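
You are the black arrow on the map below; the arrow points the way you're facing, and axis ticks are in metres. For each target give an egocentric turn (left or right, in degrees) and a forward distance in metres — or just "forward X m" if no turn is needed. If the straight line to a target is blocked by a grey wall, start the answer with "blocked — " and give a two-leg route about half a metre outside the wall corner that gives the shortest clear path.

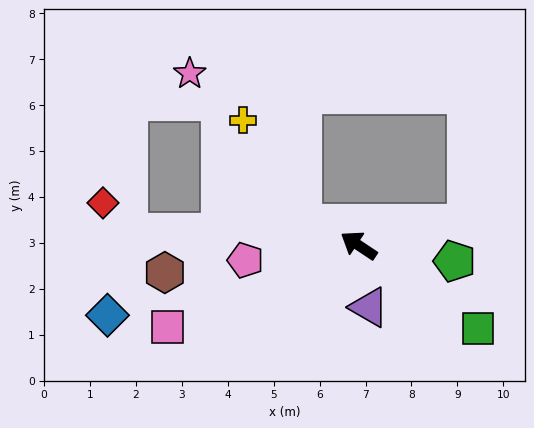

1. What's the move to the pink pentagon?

turn left 41°, forward 2.5 m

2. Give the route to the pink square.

turn left 57°, forward 4.5 m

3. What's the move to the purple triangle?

turn left 133°, forward 1.4 m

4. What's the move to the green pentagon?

turn right 156°, forward 2.1 m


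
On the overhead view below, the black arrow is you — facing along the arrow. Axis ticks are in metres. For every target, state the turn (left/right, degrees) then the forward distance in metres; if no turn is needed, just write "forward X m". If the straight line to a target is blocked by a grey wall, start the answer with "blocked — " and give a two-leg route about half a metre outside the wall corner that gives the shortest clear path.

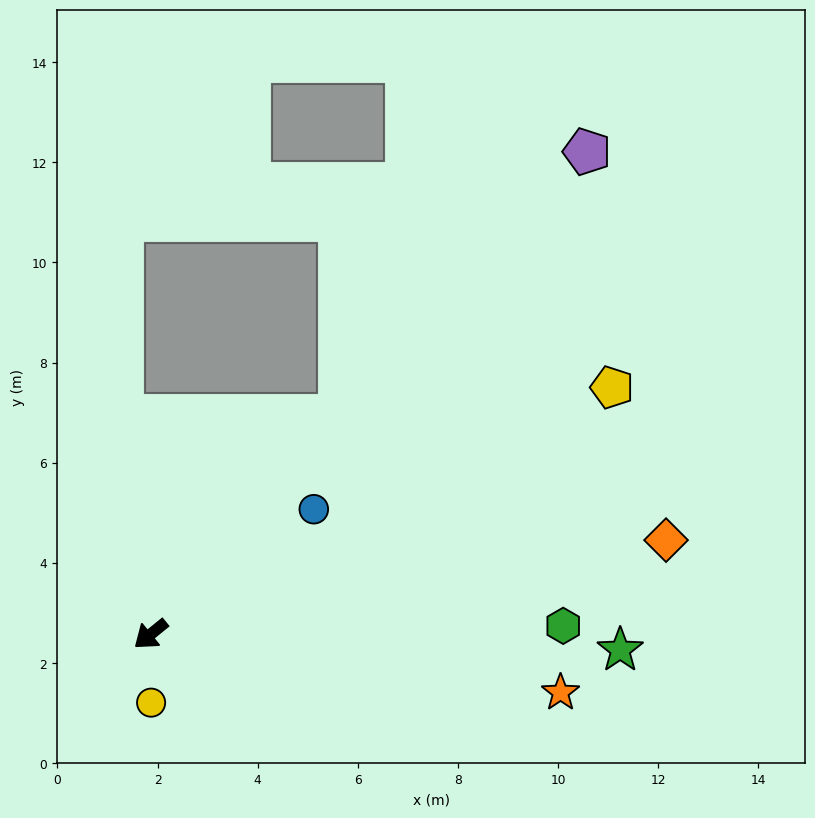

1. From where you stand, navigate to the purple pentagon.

turn right 171°, forward 13.0 m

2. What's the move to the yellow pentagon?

turn left 169°, forward 10.5 m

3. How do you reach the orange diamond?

turn left 151°, forward 10.5 m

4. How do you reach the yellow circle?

turn left 51°, forward 1.4 m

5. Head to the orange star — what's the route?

turn left 133°, forward 8.3 m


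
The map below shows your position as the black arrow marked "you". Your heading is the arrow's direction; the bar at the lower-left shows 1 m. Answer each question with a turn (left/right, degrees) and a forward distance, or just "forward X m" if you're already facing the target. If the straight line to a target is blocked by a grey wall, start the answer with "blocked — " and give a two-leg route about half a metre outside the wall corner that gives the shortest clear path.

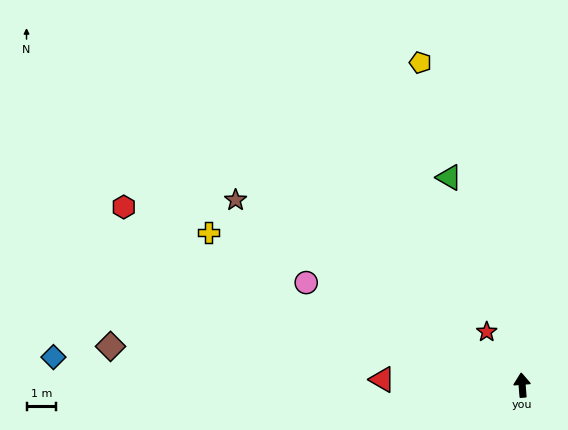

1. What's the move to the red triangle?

turn left 83°, forward 4.8 m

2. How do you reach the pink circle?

turn left 60°, forward 8.1 m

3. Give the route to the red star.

turn left 29°, forward 2.2 m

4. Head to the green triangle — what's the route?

turn left 15°, forward 7.5 m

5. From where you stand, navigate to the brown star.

turn left 53°, forward 11.6 m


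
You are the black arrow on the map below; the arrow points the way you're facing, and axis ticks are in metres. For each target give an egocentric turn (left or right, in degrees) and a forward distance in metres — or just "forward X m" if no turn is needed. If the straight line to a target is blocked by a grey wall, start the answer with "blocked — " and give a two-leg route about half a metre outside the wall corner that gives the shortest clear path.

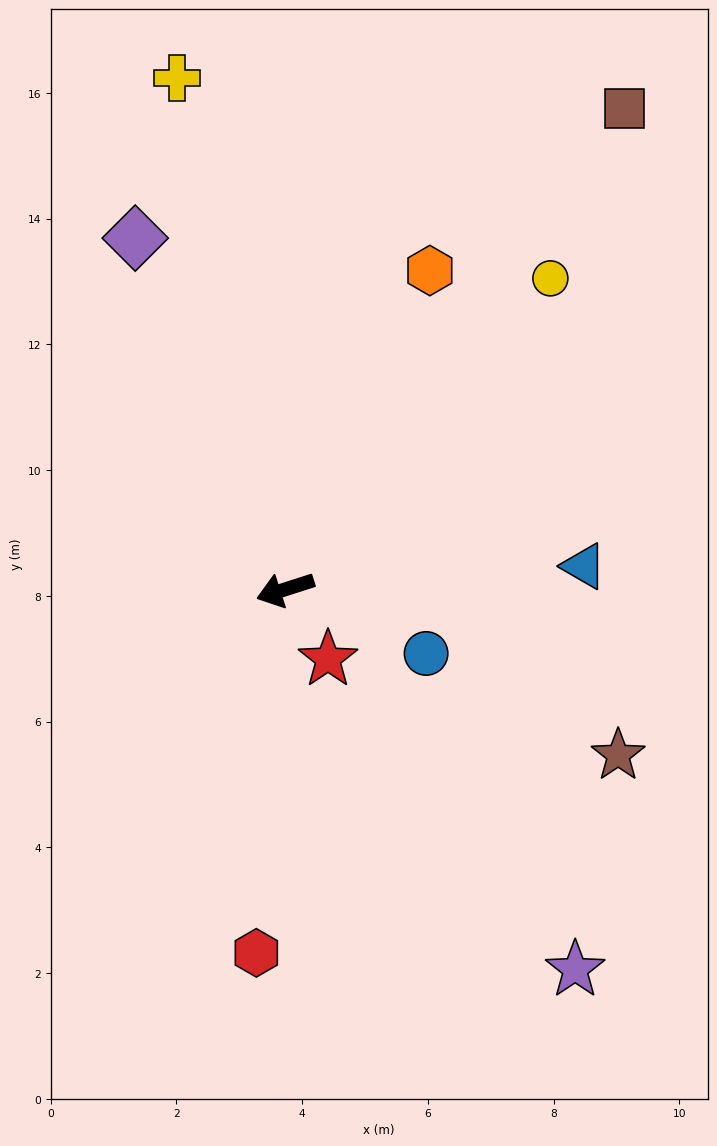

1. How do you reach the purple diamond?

turn right 85°, forward 6.1 m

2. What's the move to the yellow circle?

turn right 148°, forward 6.5 m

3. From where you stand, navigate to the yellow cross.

turn right 96°, forward 8.3 m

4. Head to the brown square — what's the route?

turn right 143°, forward 9.4 m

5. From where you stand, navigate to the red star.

turn left 104°, forward 1.3 m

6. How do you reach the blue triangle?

turn left 167°, forward 4.8 m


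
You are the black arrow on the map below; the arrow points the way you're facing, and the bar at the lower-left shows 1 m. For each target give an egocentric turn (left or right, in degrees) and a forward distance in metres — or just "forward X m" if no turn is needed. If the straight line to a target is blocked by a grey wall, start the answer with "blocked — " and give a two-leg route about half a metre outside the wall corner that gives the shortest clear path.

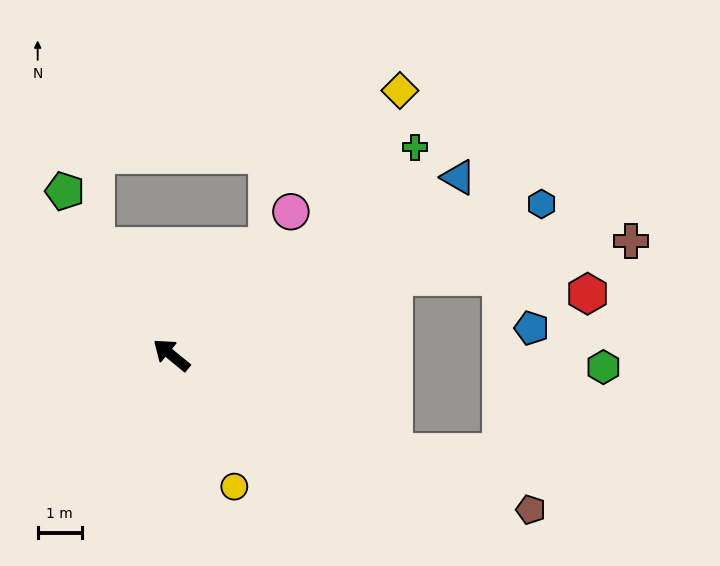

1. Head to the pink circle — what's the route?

turn right 90°, forward 4.2 m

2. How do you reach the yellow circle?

turn left 155°, forward 3.3 m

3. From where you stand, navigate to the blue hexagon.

turn right 118°, forward 9.0 m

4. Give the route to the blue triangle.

turn right 109°, forward 7.6 m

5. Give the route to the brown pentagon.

turn right 164°, forward 8.8 m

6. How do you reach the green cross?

turn right 100°, forward 7.2 m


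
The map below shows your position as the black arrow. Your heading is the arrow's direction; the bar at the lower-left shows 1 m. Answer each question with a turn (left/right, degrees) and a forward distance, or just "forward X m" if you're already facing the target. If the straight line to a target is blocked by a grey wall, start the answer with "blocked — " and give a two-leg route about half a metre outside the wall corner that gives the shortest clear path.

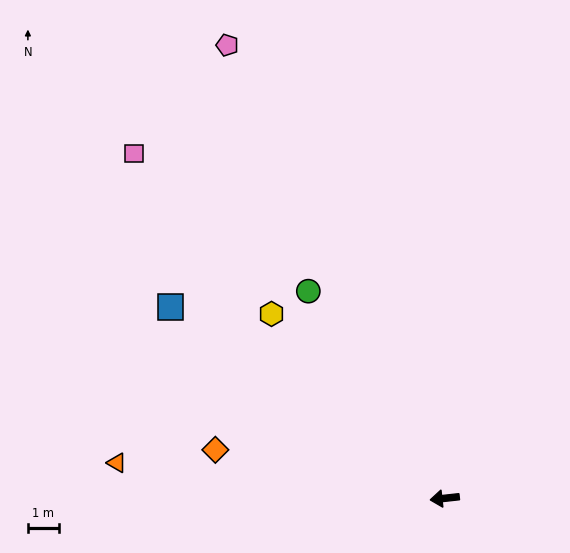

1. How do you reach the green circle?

turn right 63°, forward 8.0 m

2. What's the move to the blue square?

turn right 41°, forward 10.7 m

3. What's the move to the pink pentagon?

turn right 71°, forward 16.2 m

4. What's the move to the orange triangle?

turn right 12°, forward 10.6 m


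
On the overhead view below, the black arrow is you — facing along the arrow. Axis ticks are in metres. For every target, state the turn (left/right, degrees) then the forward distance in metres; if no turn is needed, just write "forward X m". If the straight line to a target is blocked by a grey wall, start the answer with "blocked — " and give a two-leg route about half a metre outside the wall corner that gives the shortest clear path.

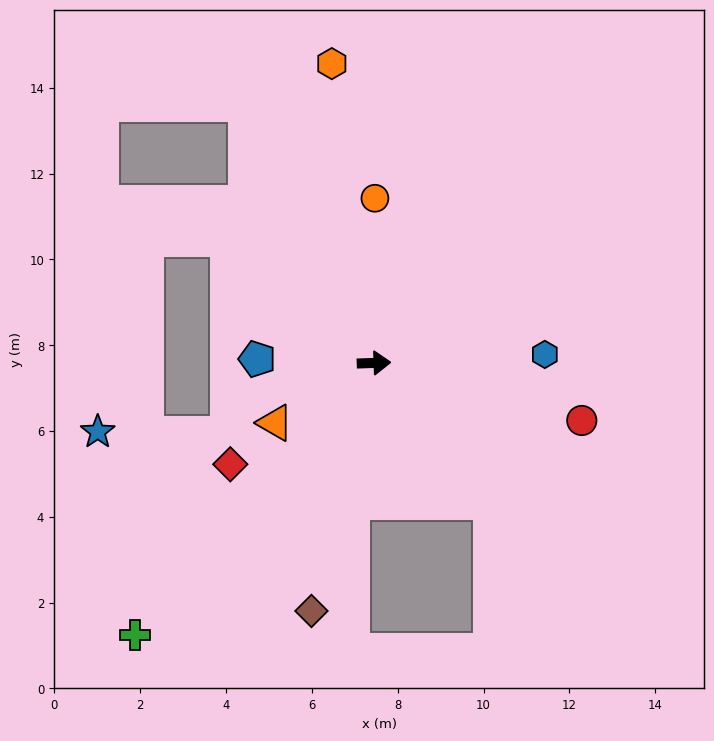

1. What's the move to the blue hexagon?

forward 4.0 m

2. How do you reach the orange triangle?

turn right 151°, forward 2.7 m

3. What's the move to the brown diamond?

turn right 106°, forward 6.0 m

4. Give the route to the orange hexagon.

turn left 96°, forward 7.0 m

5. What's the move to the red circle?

turn right 17°, forward 5.0 m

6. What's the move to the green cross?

turn right 133°, forward 8.4 m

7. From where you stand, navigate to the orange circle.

turn left 88°, forward 3.8 m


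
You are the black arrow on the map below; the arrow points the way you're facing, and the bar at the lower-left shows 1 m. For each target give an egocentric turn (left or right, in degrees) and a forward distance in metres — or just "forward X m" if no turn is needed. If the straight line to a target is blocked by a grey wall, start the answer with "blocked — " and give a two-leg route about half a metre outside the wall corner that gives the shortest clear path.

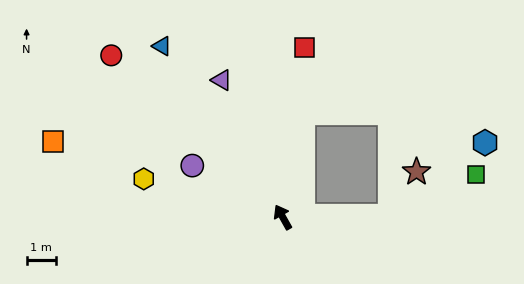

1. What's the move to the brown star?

blocked — turn right 119°, forward 3.7 m, then turn left 58°, forward 1.8 m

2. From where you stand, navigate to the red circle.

turn left 17°, forward 8.1 m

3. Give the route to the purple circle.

turn left 31°, forward 3.6 m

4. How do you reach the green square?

blocked — turn right 119°, forward 3.7 m, then turn left 25°, forward 3.3 m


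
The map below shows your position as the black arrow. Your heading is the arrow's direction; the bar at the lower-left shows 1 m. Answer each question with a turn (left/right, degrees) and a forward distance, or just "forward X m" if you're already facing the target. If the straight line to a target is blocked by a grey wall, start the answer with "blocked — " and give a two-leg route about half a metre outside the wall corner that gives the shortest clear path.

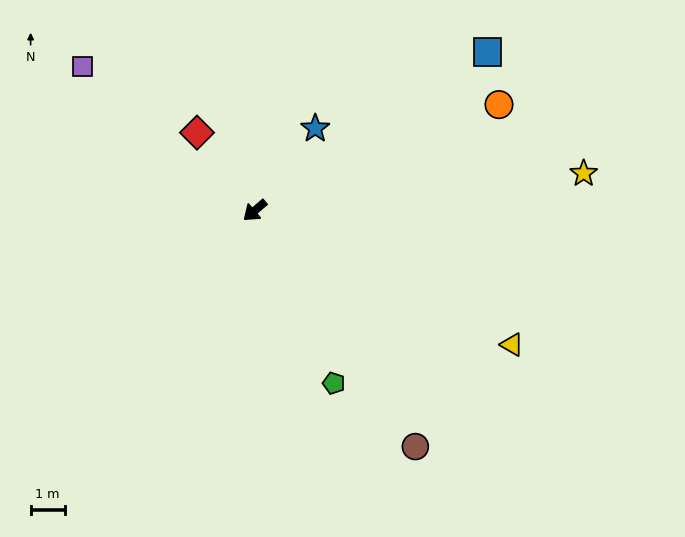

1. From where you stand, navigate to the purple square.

turn right 80°, forward 6.6 m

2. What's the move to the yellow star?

turn left 146°, forward 9.7 m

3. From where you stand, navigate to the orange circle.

turn left 163°, forward 7.8 m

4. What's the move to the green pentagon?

turn left 74°, forward 5.6 m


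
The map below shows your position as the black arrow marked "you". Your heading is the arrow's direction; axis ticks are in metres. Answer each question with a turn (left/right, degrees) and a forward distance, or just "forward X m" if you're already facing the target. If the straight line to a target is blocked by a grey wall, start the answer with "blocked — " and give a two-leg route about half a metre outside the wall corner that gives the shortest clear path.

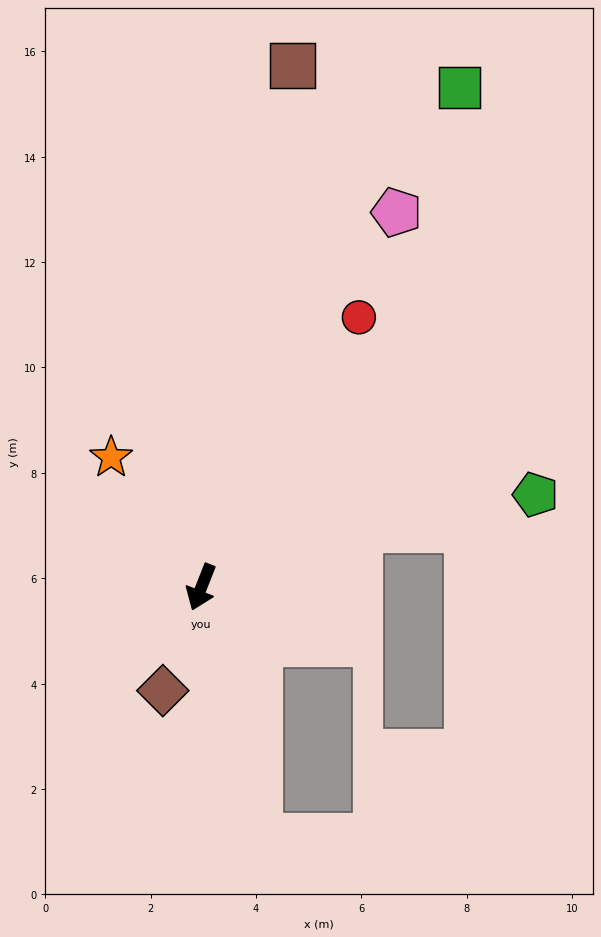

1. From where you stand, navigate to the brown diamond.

forward 2.1 m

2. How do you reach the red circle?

turn left 171°, forward 5.9 m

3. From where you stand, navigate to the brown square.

turn right 168°, forward 10.1 m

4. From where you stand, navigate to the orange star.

turn right 124°, forward 3.0 m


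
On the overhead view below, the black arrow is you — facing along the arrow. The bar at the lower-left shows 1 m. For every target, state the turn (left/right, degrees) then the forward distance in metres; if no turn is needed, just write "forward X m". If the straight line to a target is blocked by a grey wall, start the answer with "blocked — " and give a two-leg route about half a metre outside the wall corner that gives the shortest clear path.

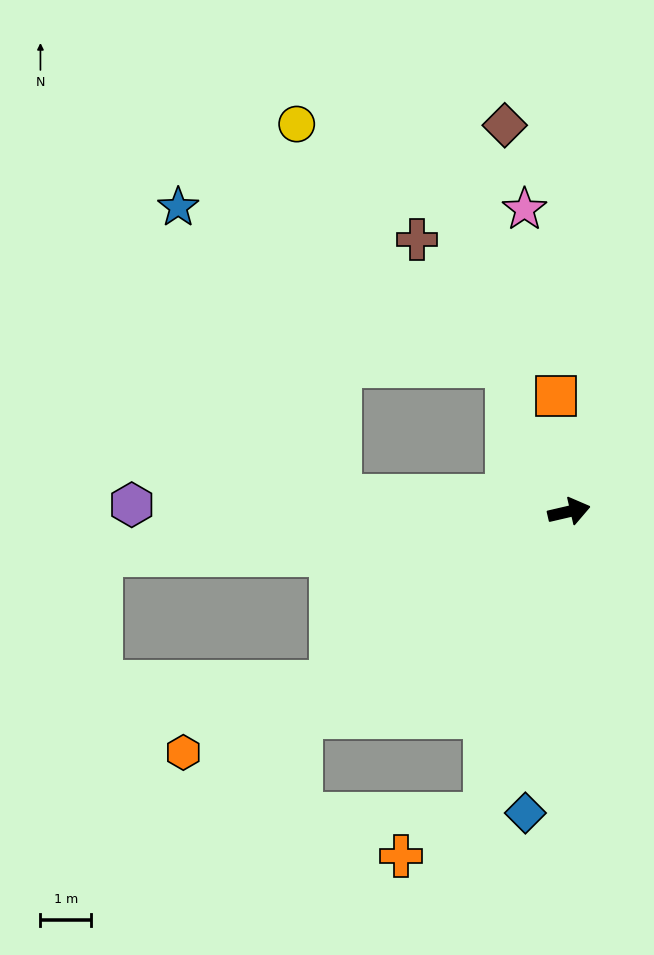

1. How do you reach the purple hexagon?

turn left 166°, forward 8.7 m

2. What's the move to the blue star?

blocked — turn left 163°, forward 4.5 m, then turn right 57°, forward 6.6 m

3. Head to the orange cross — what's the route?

blocked — turn right 119°, forward 6.2 m, then turn right 47°, forward 1.9 m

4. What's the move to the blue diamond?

turn right 111°, forward 6.0 m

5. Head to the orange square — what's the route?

turn left 83°, forward 2.3 m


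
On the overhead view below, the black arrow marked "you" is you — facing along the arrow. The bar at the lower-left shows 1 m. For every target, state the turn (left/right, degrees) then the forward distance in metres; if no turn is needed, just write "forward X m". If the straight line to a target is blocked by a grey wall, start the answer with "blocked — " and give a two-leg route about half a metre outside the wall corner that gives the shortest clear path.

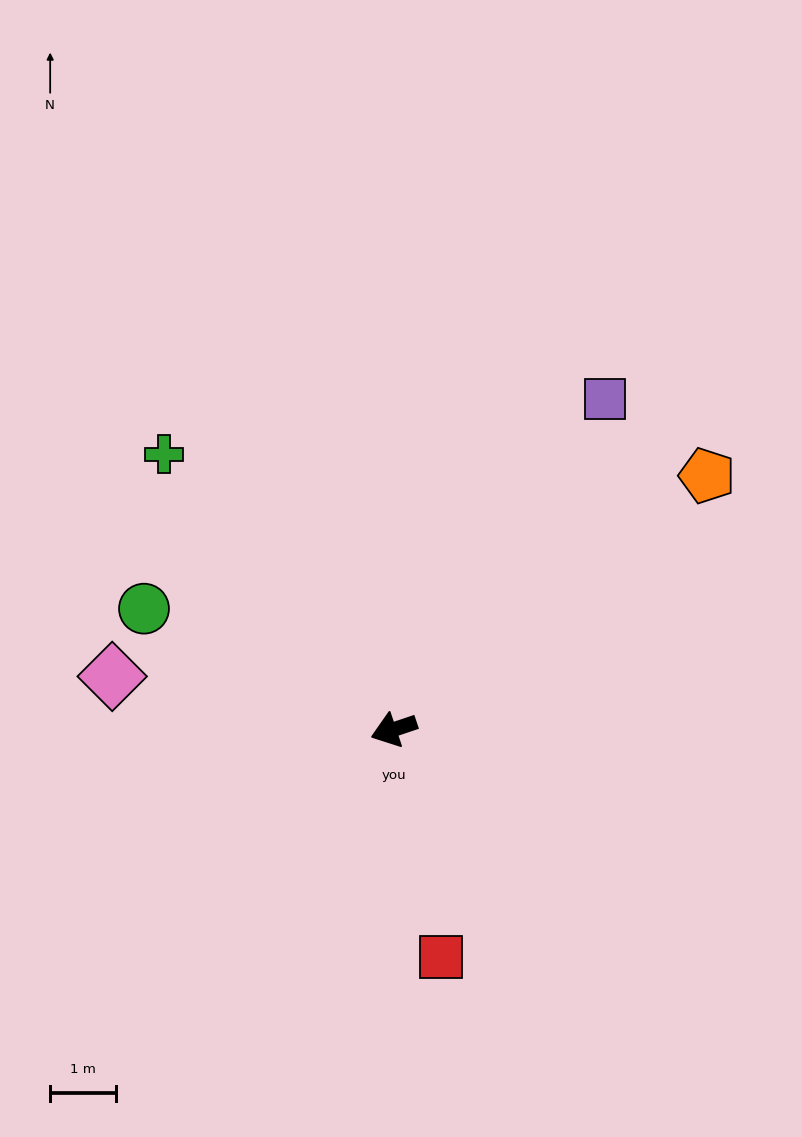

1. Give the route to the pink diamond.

turn right 29°, forward 4.4 m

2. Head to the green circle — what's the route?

turn right 44°, forward 4.2 m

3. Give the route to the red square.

turn left 83°, forward 3.5 m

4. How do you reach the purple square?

turn right 141°, forward 6.0 m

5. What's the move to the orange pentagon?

turn right 160°, forward 6.1 m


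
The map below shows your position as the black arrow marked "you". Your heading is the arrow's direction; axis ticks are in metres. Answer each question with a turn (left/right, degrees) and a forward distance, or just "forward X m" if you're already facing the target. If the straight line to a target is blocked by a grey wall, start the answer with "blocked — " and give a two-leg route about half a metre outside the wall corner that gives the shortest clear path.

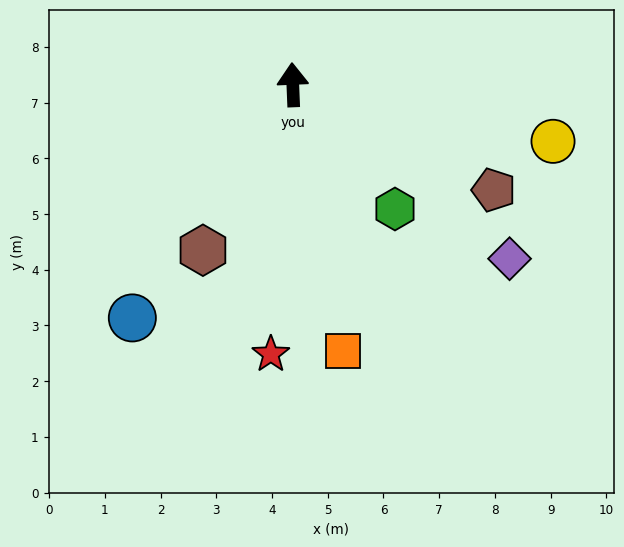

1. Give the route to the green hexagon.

turn right 143°, forward 2.9 m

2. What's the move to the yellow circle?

turn right 105°, forward 4.8 m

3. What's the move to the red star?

turn left 173°, forward 4.9 m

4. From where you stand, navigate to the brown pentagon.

turn right 120°, forward 4.1 m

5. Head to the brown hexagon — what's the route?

turn left 149°, forward 3.4 m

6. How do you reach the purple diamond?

turn right 131°, forward 5.0 m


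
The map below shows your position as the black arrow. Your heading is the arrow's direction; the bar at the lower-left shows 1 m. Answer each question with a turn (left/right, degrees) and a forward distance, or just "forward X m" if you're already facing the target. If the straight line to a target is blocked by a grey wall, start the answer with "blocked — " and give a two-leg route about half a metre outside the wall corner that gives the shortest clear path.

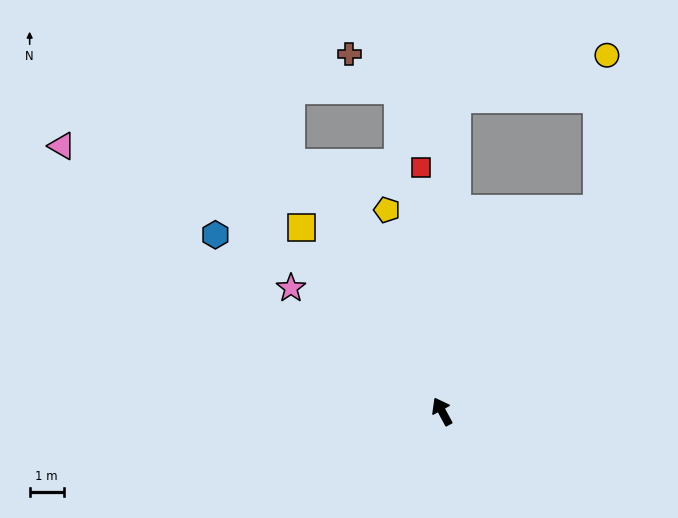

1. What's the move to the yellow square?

turn left 9°, forward 6.8 m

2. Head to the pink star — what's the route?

turn left 22°, forward 5.8 m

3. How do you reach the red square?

turn right 23°, forward 7.2 m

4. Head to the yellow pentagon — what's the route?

turn right 13°, forward 6.2 m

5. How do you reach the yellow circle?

blocked — turn right 66°, forward 7.5 m, then turn left 34°, forward 4.6 m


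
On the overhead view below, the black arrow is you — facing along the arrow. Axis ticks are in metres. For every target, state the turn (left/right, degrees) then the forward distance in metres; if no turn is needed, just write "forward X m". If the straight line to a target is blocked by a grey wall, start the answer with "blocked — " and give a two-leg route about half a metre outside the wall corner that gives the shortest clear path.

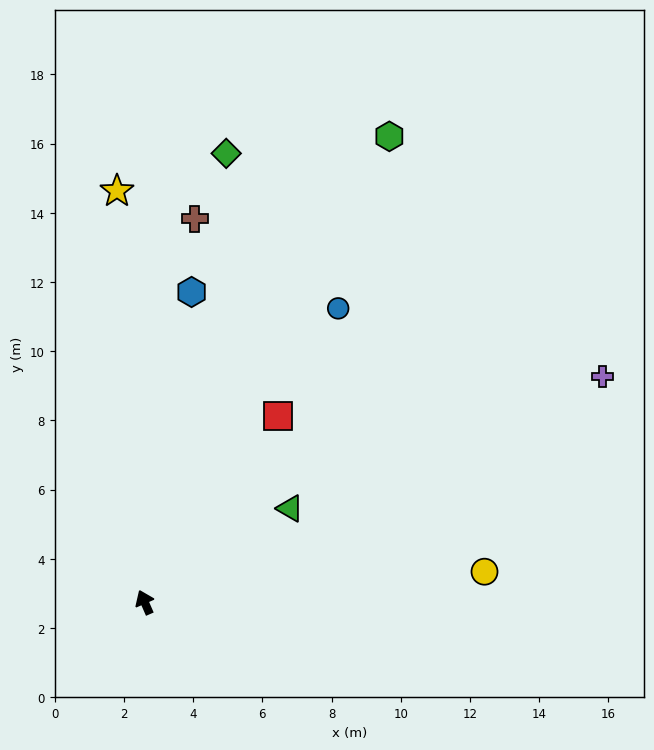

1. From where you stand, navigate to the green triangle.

turn right 81°, forward 5.0 m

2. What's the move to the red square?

turn right 59°, forward 6.6 m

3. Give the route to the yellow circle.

turn right 108°, forward 9.9 m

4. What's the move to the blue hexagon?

turn right 32°, forward 9.1 m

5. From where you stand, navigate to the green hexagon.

turn right 51°, forward 15.2 m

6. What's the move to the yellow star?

turn right 20°, forward 11.9 m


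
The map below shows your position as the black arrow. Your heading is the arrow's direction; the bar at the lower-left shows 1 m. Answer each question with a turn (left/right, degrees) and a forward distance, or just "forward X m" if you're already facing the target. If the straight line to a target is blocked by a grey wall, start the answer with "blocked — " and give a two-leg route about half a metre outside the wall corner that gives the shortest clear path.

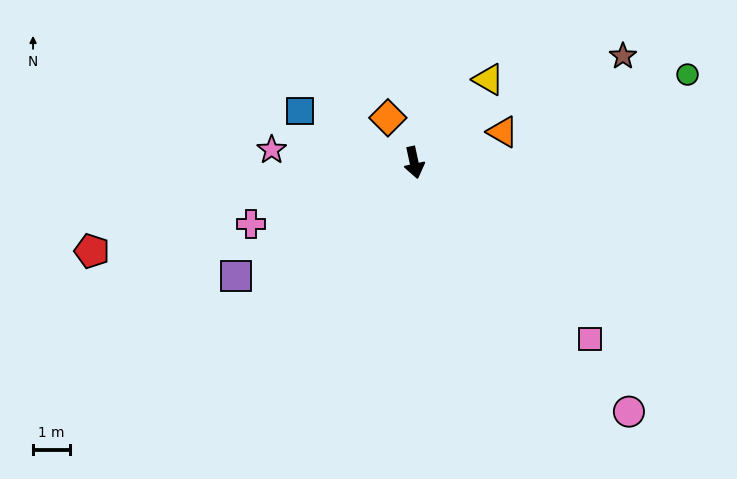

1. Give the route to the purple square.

turn right 70°, forward 5.7 m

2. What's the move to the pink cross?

turn right 82°, forward 4.7 m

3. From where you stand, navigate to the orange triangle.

turn left 97°, forward 2.5 m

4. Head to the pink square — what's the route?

turn left 33°, forward 6.7 m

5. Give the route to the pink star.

turn right 107°, forward 3.9 m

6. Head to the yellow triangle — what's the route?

turn left 126°, forward 3.0 m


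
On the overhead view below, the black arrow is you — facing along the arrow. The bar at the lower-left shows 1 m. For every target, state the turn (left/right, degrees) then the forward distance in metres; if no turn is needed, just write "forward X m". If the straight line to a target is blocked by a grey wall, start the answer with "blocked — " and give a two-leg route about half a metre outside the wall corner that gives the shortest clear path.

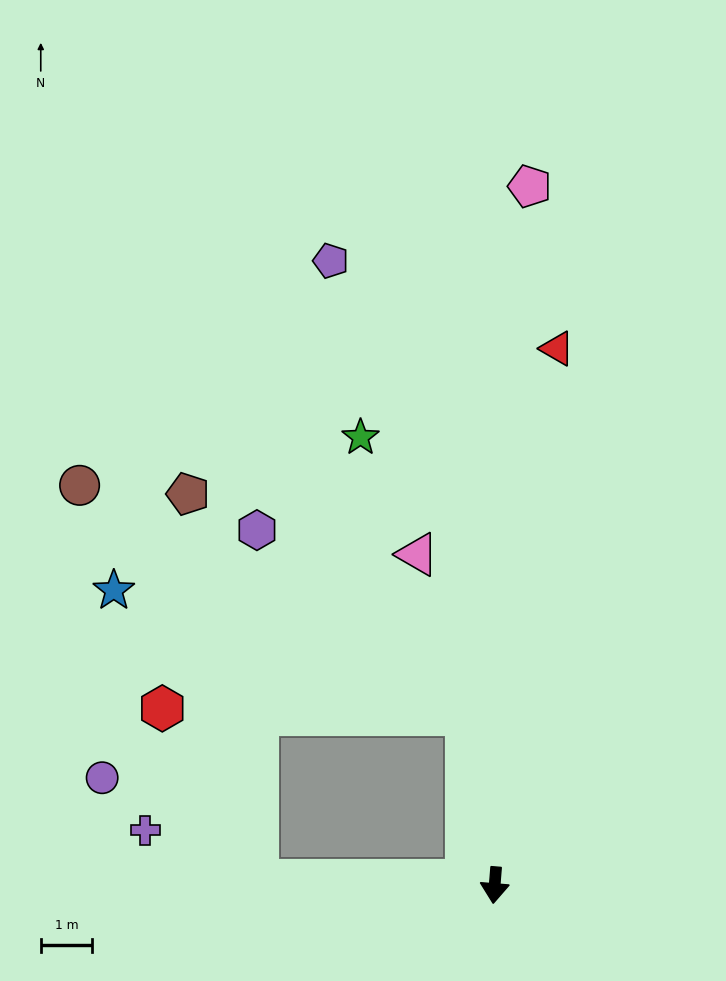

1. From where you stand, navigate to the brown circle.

blocked — turn right 166°, forward 3.4 m, then turn left 50°, forward 8.7 m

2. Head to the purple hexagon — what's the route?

blocked — turn right 166°, forward 3.4 m, then turn left 39°, forward 5.4 m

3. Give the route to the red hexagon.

blocked — turn right 86°, forward 4.6 m, then turn right 61°, forward 3.8 m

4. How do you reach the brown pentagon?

blocked — turn right 86°, forward 4.6 m, then turn right 79°, forward 7.6 m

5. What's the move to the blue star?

blocked — turn right 166°, forward 3.4 m, then turn left 61°, forward 7.3 m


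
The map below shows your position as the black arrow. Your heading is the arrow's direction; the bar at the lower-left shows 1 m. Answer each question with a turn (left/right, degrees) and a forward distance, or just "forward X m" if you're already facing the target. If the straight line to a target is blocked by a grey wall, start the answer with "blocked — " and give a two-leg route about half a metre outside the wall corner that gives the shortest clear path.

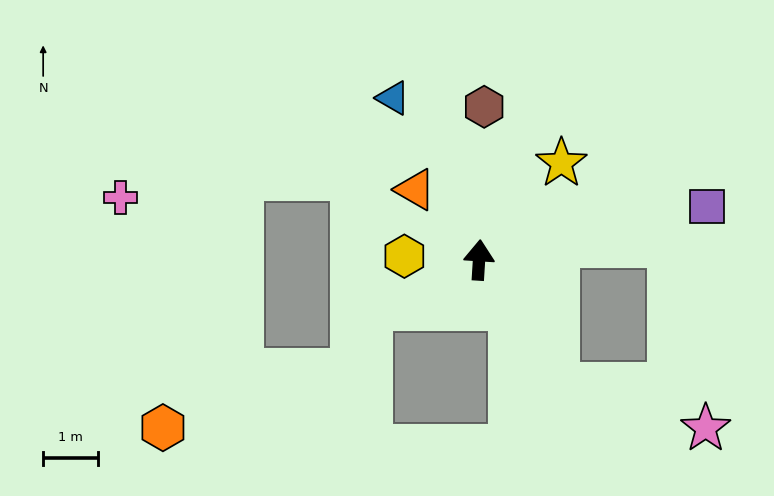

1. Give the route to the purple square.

turn right 73°, forward 4.3 m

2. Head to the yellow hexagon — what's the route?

turn left 91°, forward 1.4 m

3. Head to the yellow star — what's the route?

turn right 37°, forward 2.3 m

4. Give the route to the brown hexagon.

forward 2.8 m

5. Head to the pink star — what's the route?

blocked — turn right 145°, forward 2.7 m, then turn left 43°, forward 2.8 m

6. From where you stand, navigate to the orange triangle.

turn left 46°, forward 1.7 m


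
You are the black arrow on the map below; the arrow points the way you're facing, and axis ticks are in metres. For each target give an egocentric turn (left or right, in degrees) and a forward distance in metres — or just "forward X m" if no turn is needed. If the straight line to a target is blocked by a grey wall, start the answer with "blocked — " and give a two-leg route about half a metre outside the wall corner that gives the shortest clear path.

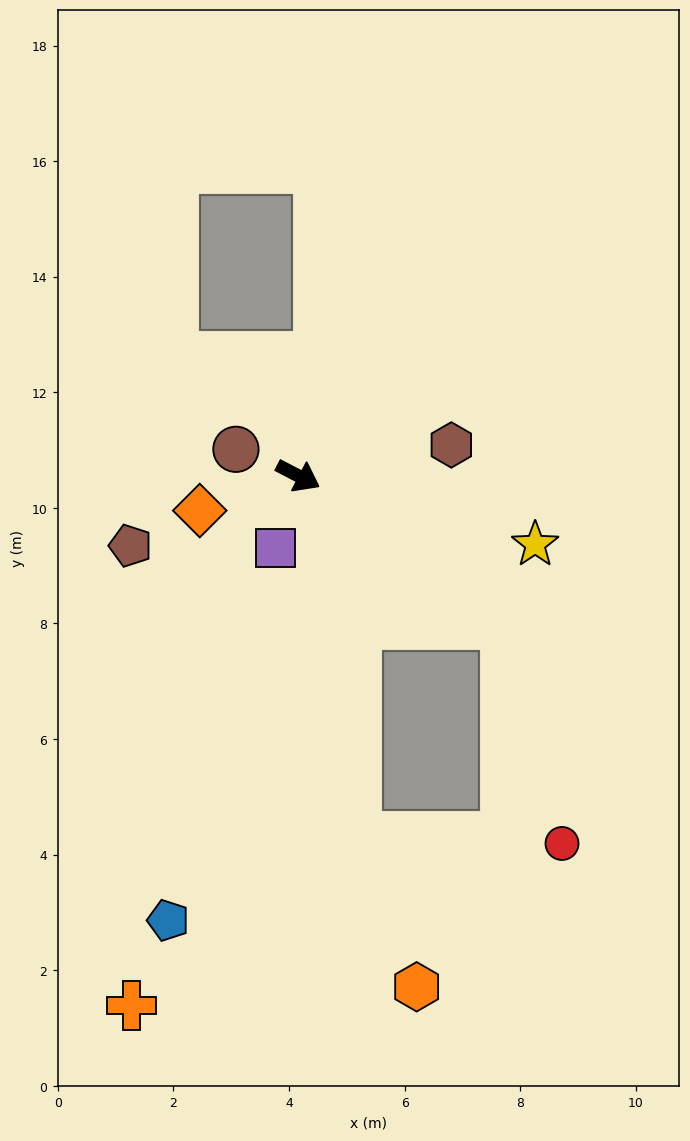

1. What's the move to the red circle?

blocked — turn right 8°, forward 4.4 m, then turn right 40°, forward 3.9 m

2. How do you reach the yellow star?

turn left 11°, forward 4.3 m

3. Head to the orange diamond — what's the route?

turn right 133°, forward 1.8 m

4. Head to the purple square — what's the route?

turn right 80°, forward 1.3 m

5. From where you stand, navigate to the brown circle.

turn right 176°, forward 1.2 m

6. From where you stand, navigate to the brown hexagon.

turn left 39°, forward 2.7 m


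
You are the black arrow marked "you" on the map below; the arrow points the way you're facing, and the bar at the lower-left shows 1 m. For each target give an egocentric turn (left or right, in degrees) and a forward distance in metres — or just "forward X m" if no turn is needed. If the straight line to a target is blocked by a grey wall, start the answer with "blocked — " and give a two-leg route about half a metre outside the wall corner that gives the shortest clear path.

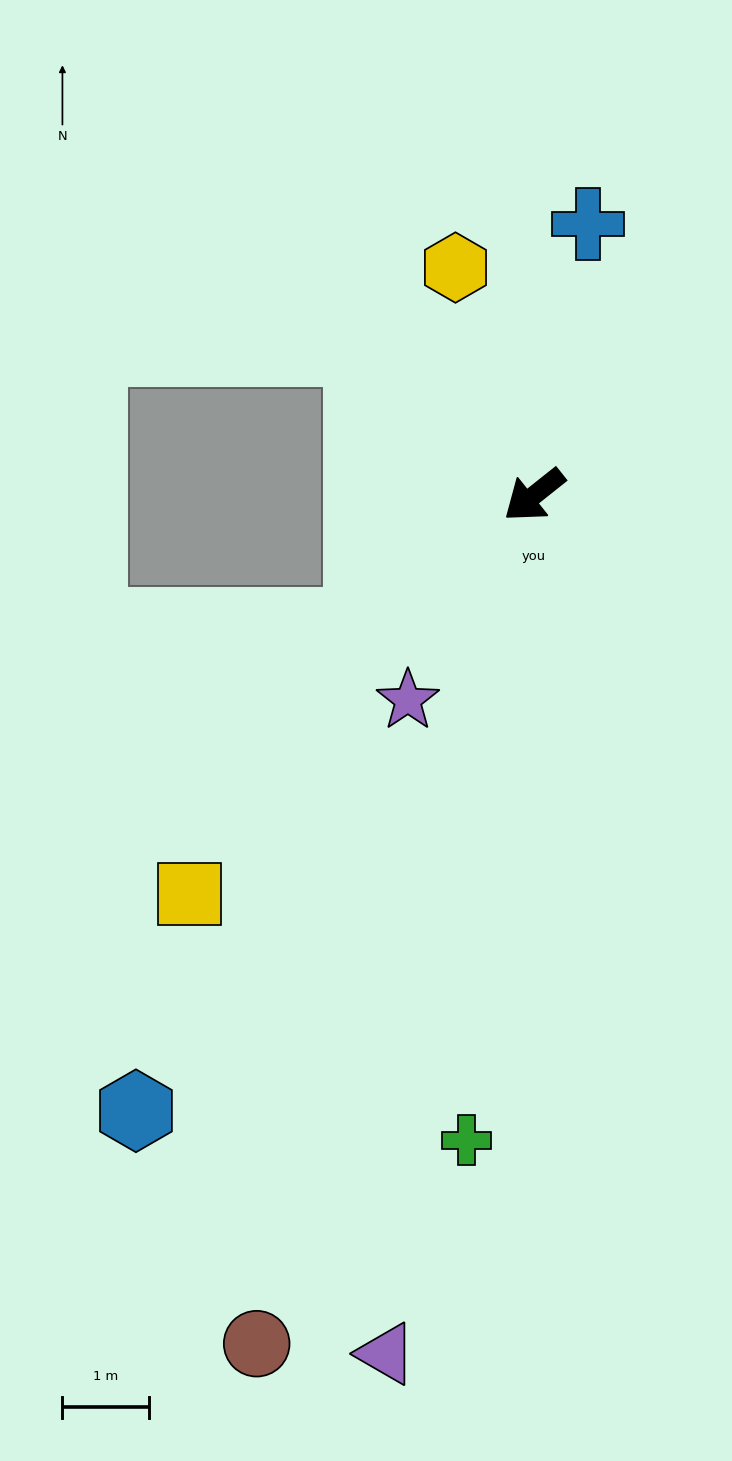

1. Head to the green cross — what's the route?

turn left 46°, forward 7.5 m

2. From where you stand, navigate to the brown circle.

turn left 33°, forward 10.3 m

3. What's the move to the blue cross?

turn right 140°, forward 3.2 m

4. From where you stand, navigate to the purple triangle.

turn left 42°, forward 10.0 m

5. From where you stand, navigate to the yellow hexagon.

turn right 109°, forward 2.8 m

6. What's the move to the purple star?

turn left 20°, forward 2.8 m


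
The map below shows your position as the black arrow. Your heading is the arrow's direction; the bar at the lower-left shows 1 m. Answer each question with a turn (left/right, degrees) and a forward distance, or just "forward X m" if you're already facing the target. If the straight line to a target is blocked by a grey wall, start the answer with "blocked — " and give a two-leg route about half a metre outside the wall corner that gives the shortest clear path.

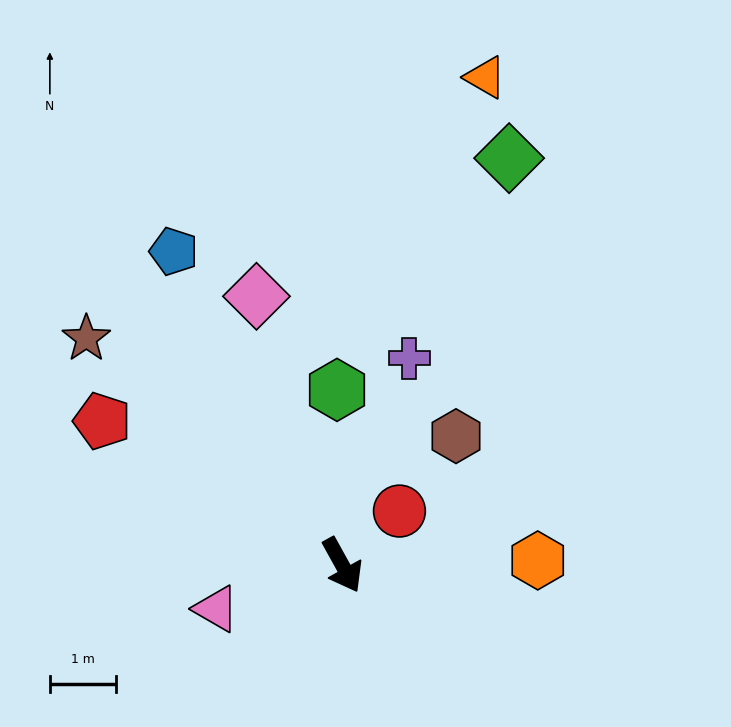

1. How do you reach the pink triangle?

turn right 100°, forward 2.0 m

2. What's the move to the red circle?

turn left 104°, forward 1.2 m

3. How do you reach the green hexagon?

turn left 153°, forward 2.6 m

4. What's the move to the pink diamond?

turn left 169°, forward 4.2 m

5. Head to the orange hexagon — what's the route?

turn left 62°, forward 2.9 m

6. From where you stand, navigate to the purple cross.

turn left 133°, forward 3.3 m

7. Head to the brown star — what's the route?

turn right 161°, forward 5.1 m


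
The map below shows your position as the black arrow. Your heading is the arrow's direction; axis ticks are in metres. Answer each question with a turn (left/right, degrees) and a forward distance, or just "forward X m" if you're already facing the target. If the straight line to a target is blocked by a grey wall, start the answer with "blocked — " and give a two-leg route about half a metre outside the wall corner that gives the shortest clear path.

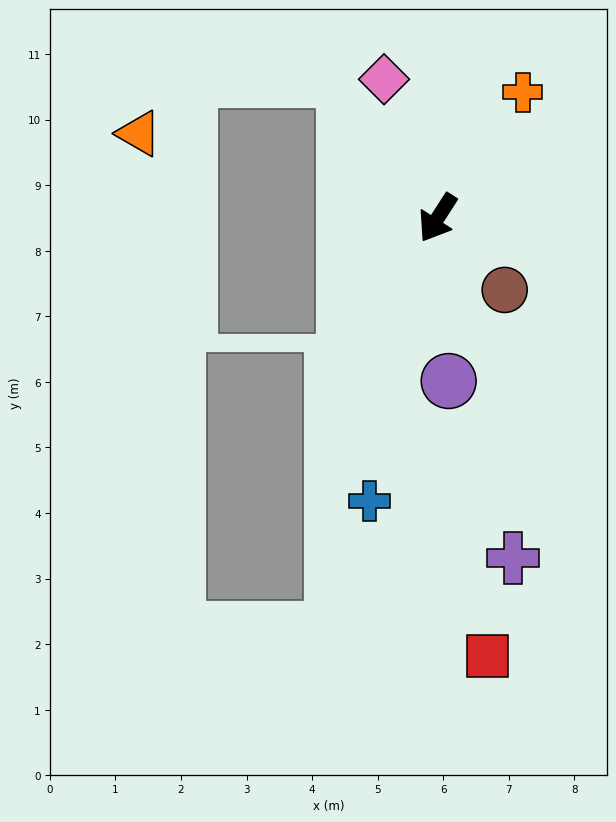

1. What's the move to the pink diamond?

turn right 126°, forward 2.3 m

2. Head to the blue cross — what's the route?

turn left 19°, forward 4.4 m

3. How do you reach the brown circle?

turn left 76°, forward 1.5 m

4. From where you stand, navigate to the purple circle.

turn left 37°, forward 2.5 m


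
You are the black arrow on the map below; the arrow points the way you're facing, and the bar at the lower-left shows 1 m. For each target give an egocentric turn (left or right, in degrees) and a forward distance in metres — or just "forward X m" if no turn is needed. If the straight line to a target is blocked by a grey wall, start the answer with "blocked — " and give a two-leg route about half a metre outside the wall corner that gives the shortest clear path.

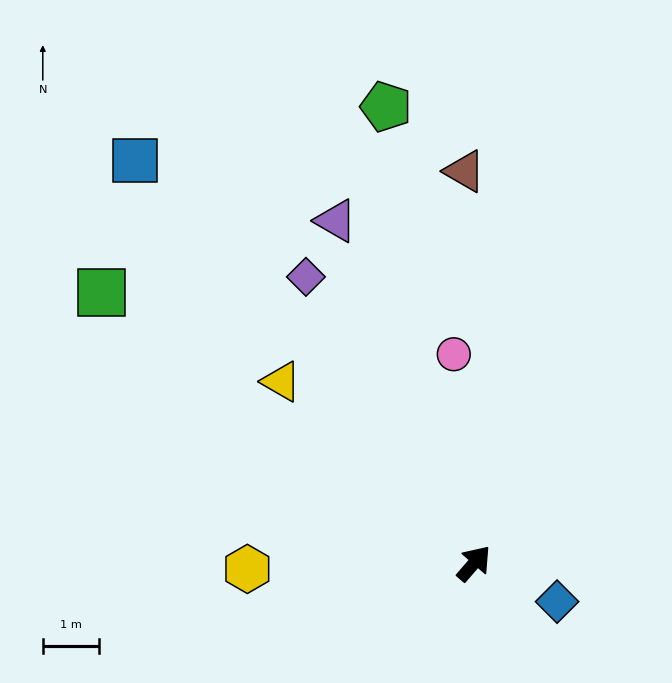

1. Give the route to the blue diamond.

turn right 74°, forward 1.6 m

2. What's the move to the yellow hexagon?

turn left 132°, forward 4.0 m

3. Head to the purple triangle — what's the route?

turn left 63°, forward 6.6 m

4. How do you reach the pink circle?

turn left 46°, forward 3.7 m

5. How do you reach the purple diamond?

turn left 71°, forward 5.9 m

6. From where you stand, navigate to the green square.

turn left 95°, forward 8.2 m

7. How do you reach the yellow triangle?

turn left 88°, forward 4.7 m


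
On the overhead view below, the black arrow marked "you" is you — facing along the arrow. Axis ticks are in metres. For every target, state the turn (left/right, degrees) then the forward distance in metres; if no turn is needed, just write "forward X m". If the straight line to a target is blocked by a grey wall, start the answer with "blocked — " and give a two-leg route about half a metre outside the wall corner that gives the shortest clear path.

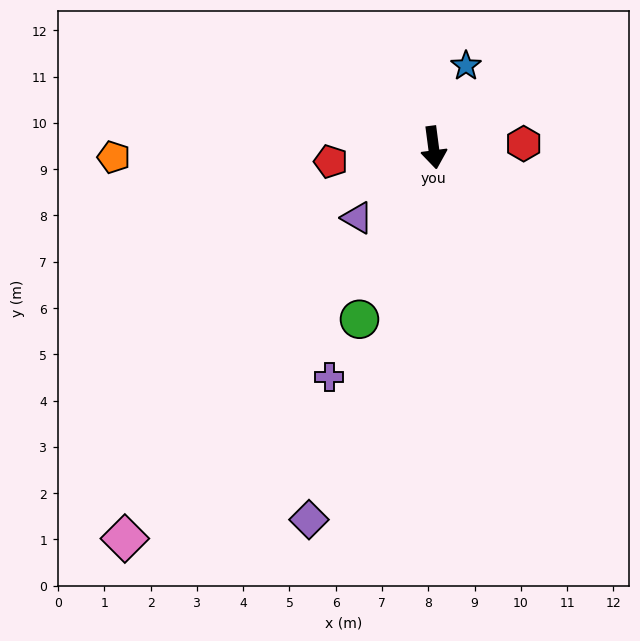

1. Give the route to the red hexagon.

turn left 85°, forward 1.9 m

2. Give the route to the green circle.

turn right 31°, forward 4.0 m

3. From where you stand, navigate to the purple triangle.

turn right 55°, forward 2.2 m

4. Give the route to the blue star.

turn left 151°, forward 1.9 m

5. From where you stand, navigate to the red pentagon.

turn right 90°, forward 2.2 m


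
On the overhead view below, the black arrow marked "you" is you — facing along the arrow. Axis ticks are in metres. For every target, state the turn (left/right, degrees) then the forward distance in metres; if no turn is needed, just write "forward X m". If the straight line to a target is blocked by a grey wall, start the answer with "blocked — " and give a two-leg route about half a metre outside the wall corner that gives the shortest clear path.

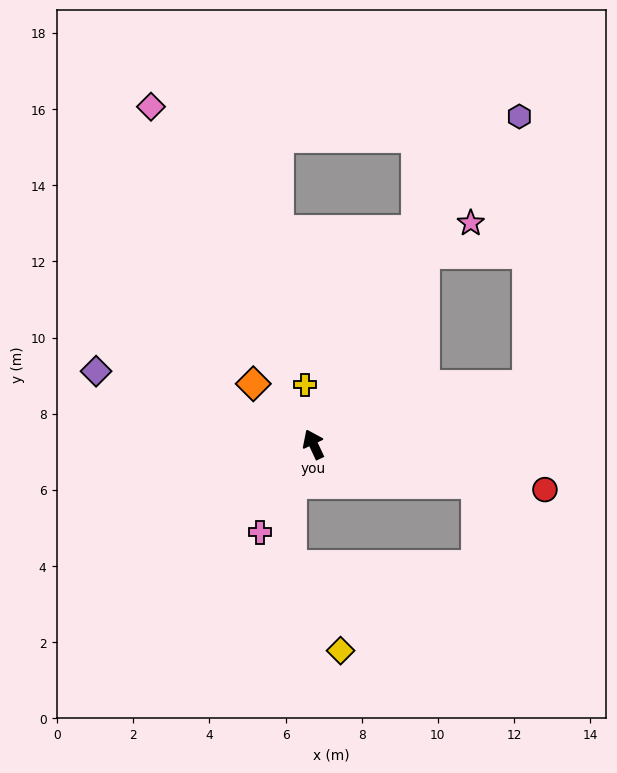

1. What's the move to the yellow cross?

turn right 17°, forward 1.6 m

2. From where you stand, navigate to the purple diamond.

turn left 46°, forward 6.0 m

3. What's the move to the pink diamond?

forward 9.8 m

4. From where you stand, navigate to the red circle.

turn right 126°, forward 6.2 m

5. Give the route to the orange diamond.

turn left 20°, forward 2.2 m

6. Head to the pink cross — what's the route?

turn left 124°, forward 2.7 m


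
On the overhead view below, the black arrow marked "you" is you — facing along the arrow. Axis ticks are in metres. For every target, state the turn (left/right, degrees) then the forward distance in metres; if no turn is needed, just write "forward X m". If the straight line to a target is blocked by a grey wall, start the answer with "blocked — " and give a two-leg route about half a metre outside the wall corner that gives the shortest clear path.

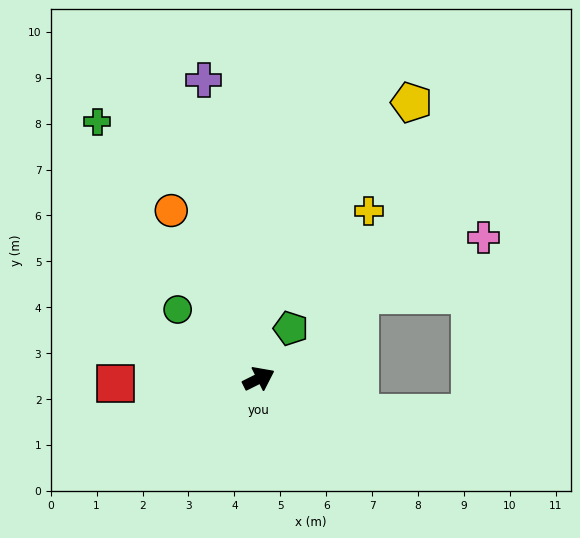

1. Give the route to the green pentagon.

turn left 31°, forward 1.3 m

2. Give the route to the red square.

turn left 155°, forward 3.1 m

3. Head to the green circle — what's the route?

turn left 113°, forward 2.3 m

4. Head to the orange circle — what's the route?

turn left 91°, forward 4.1 m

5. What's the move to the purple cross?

turn left 74°, forward 6.6 m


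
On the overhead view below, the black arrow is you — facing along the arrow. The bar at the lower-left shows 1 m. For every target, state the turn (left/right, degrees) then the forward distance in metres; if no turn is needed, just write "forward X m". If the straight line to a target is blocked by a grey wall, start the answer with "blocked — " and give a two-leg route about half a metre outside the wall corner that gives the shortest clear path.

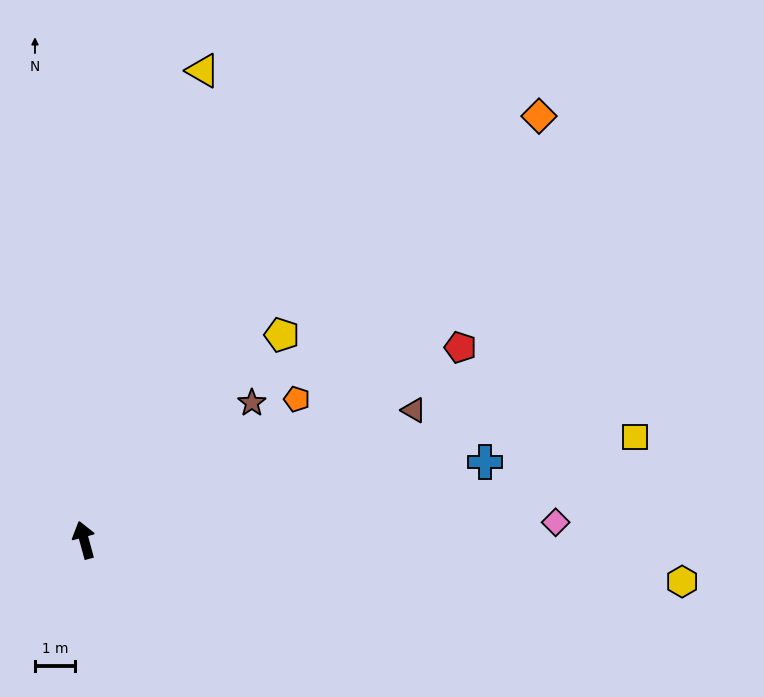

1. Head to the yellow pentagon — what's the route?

turn right 59°, forward 7.1 m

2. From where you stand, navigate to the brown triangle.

turn right 84°, forward 8.8 m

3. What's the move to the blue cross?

turn right 94°, forward 10.2 m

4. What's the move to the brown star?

turn right 66°, forward 5.4 m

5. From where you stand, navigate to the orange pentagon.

turn right 72°, forward 6.4 m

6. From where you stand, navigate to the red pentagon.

turn right 78°, forward 10.5 m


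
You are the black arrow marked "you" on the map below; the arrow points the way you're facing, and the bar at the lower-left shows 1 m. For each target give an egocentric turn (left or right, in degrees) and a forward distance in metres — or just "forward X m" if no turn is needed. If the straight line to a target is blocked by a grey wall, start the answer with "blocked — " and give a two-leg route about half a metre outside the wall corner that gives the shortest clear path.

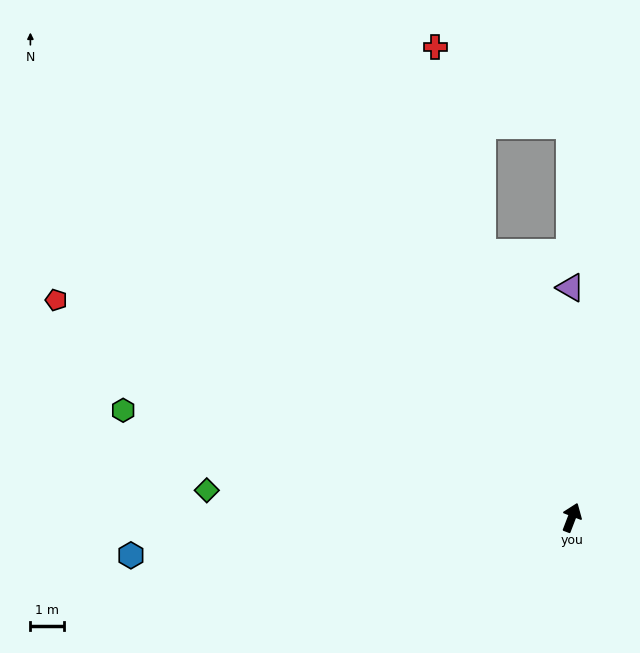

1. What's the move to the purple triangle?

turn left 21°, forward 6.8 m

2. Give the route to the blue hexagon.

turn left 116°, forward 13.0 m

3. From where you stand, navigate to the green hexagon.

turn left 98°, forward 13.5 m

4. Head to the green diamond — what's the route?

turn left 107°, forward 10.7 m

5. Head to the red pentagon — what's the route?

turn left 88°, forward 16.4 m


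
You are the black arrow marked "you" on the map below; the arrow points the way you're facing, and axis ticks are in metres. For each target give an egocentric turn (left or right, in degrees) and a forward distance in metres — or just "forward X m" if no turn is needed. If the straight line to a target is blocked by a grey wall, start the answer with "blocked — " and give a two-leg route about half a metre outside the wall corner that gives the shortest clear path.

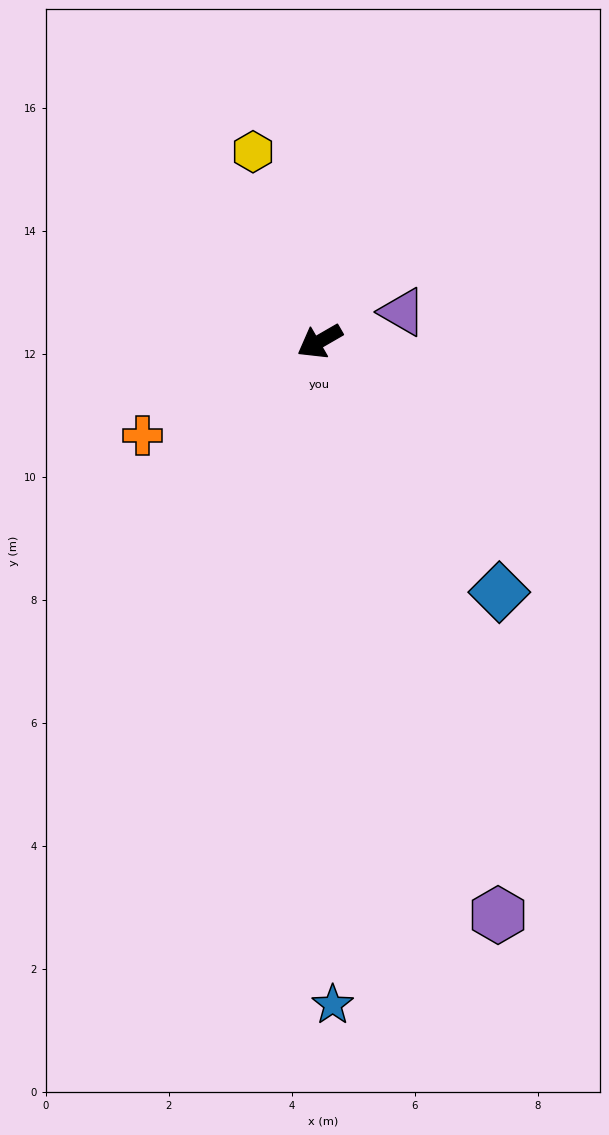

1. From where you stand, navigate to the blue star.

turn left 61°, forward 10.8 m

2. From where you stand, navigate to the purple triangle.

turn left 170°, forward 1.4 m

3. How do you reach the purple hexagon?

turn left 77°, forward 9.8 m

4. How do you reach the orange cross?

turn right 2°, forward 3.3 m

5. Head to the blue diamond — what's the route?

turn left 96°, forward 5.0 m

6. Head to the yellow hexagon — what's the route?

turn right 101°, forward 3.3 m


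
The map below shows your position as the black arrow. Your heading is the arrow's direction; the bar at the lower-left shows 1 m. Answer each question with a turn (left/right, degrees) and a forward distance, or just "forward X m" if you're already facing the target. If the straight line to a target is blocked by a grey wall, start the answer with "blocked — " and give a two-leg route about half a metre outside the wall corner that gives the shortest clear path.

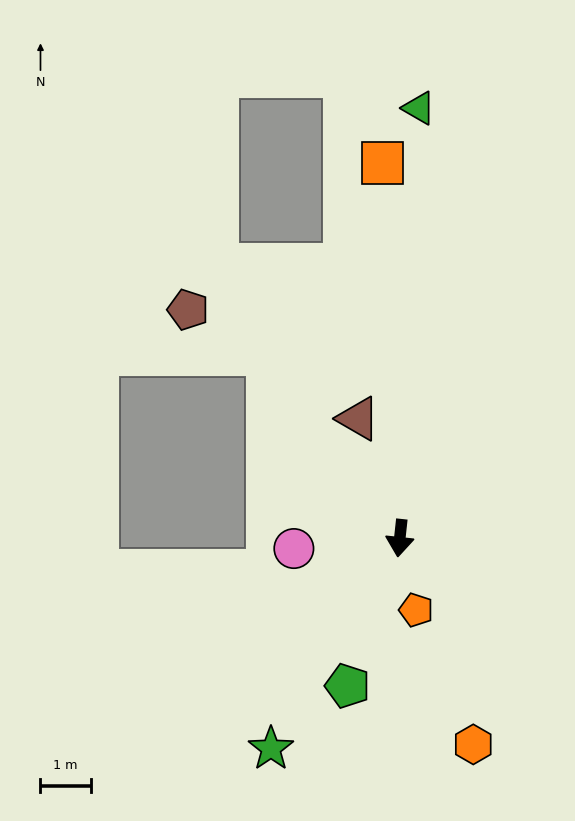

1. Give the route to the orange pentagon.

turn left 19°, forward 1.5 m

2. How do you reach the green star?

turn right 25°, forward 4.9 m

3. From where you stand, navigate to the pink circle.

turn right 78°, forward 2.1 m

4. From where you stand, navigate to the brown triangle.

turn right 155°, forward 2.5 m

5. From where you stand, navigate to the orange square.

turn right 171°, forward 7.4 m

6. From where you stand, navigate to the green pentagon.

turn right 13°, forward 3.1 m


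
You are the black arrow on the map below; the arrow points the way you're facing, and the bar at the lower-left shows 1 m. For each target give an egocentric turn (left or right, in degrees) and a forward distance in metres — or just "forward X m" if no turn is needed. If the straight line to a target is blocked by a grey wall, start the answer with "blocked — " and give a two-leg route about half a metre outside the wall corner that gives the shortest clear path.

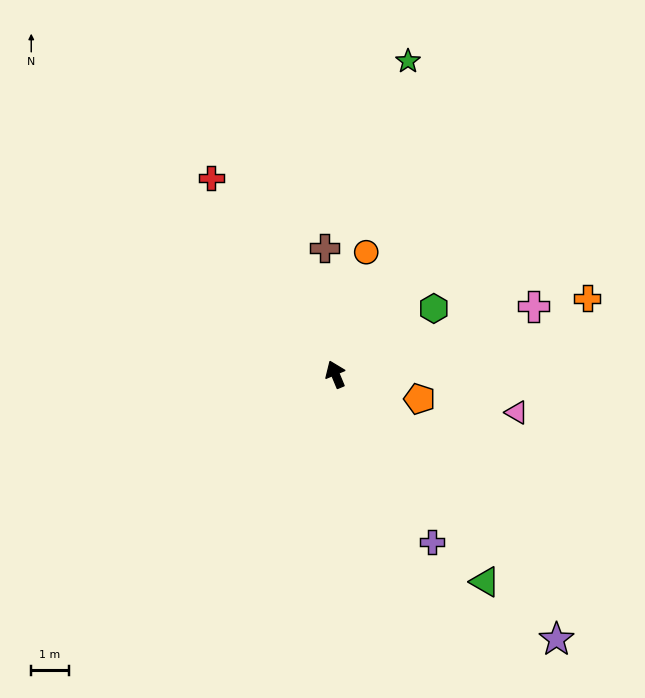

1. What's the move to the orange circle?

turn right 37°, forward 3.4 m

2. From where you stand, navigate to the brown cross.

turn right 18°, forward 3.4 m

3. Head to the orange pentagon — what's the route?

turn right 129°, forward 2.3 m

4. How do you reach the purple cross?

turn right 173°, forward 5.2 m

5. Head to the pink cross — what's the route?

turn right 94°, forward 5.6 m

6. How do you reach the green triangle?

turn right 167°, forward 6.9 m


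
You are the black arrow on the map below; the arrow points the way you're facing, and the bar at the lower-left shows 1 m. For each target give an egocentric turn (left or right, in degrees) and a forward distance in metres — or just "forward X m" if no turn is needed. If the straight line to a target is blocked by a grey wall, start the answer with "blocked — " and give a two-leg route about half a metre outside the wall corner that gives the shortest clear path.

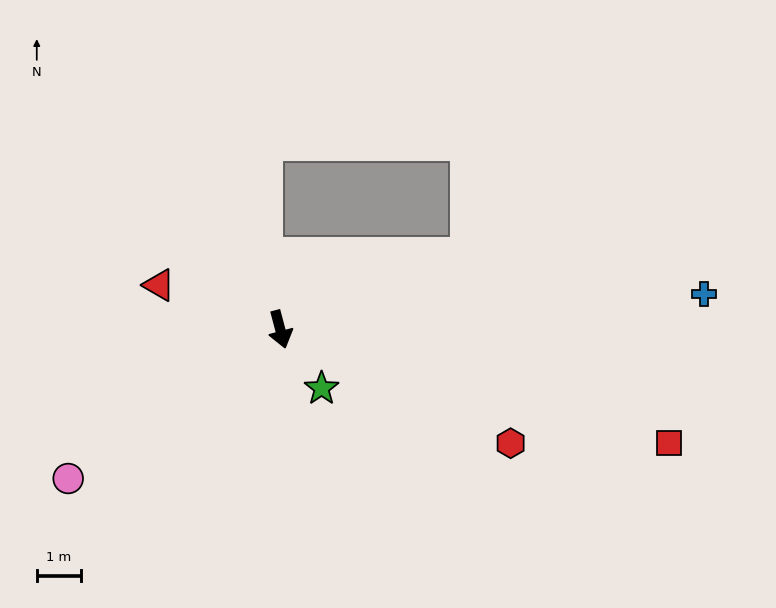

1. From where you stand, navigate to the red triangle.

turn right 125°, forward 2.9 m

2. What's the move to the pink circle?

turn right 70°, forward 5.9 m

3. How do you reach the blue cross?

turn left 80°, forward 9.7 m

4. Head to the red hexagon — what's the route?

turn left 49°, forward 5.8 m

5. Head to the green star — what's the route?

turn left 20°, forward 1.6 m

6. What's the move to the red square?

turn left 59°, forward 9.2 m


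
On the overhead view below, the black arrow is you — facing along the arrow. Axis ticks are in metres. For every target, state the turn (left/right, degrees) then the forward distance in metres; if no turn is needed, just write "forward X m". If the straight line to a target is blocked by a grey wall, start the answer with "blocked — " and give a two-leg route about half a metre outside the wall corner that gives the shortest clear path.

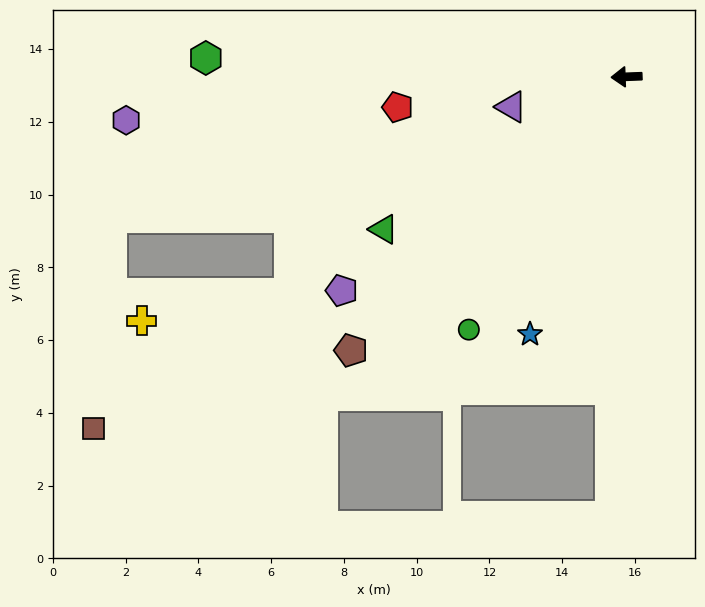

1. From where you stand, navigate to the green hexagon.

turn right 5°, forward 11.6 m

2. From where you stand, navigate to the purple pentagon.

turn left 35°, forward 9.8 m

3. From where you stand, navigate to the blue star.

turn left 67°, forward 7.6 m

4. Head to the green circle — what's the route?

turn left 56°, forward 8.2 m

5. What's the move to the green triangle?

turn left 30°, forward 7.9 m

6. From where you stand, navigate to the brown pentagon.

turn left 43°, forward 10.7 m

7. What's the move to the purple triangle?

turn left 13°, forward 3.3 m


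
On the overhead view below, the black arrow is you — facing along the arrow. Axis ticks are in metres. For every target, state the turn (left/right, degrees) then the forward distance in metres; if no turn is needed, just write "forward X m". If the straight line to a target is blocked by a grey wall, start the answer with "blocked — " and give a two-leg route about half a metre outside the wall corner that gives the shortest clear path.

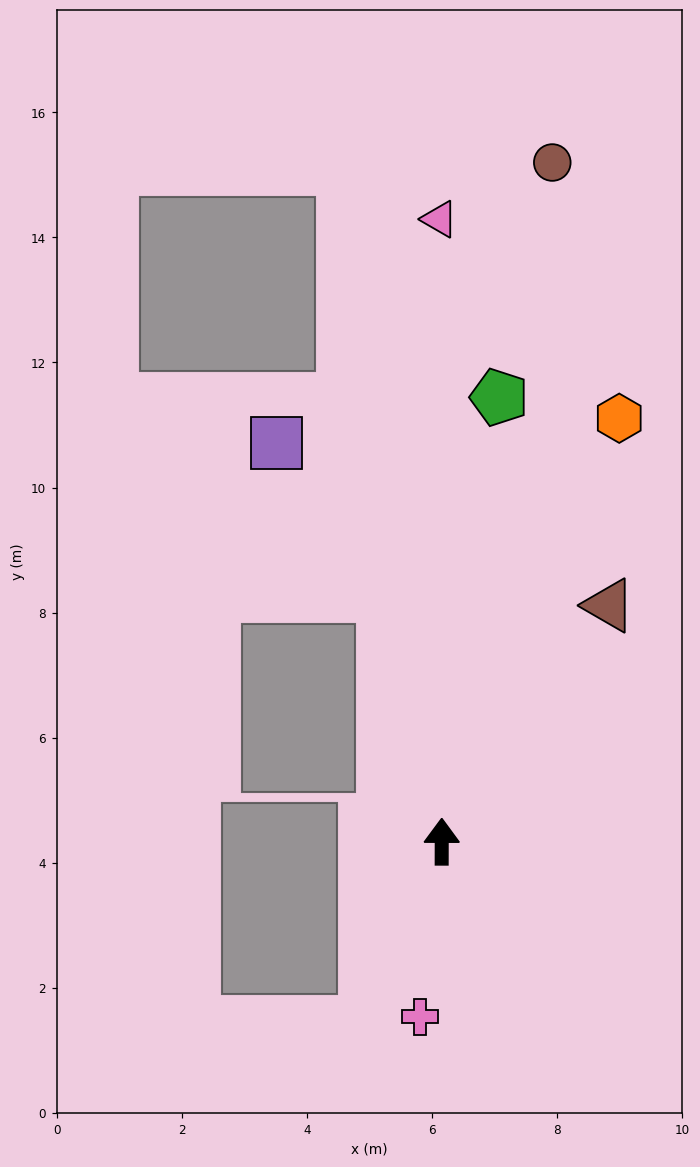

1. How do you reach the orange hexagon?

turn right 23°, forward 7.3 m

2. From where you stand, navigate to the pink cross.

turn left 173°, forward 2.8 m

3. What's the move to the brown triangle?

turn right 35°, forward 4.6 m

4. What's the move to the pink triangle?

forward 10.0 m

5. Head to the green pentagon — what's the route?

turn right 7°, forward 7.2 m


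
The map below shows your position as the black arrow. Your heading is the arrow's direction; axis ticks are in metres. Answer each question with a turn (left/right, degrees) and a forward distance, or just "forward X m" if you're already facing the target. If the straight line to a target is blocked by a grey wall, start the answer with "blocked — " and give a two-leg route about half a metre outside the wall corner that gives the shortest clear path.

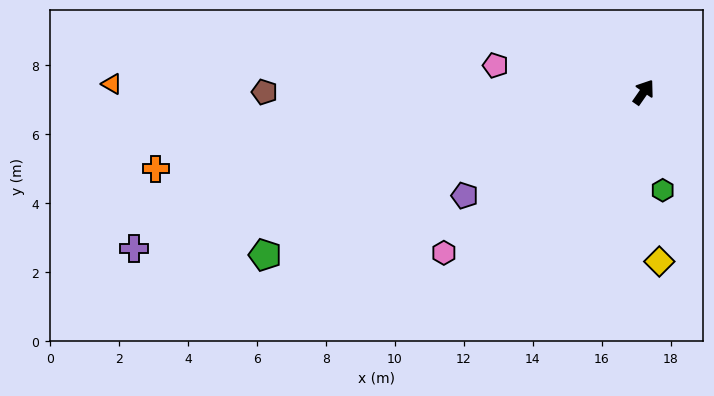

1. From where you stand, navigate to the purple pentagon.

turn left 155°, forward 6.0 m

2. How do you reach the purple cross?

turn left 142°, forward 15.5 m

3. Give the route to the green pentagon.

turn left 148°, forward 11.9 m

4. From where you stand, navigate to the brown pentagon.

turn left 125°, forward 11.0 m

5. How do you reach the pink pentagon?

turn left 115°, forward 4.4 m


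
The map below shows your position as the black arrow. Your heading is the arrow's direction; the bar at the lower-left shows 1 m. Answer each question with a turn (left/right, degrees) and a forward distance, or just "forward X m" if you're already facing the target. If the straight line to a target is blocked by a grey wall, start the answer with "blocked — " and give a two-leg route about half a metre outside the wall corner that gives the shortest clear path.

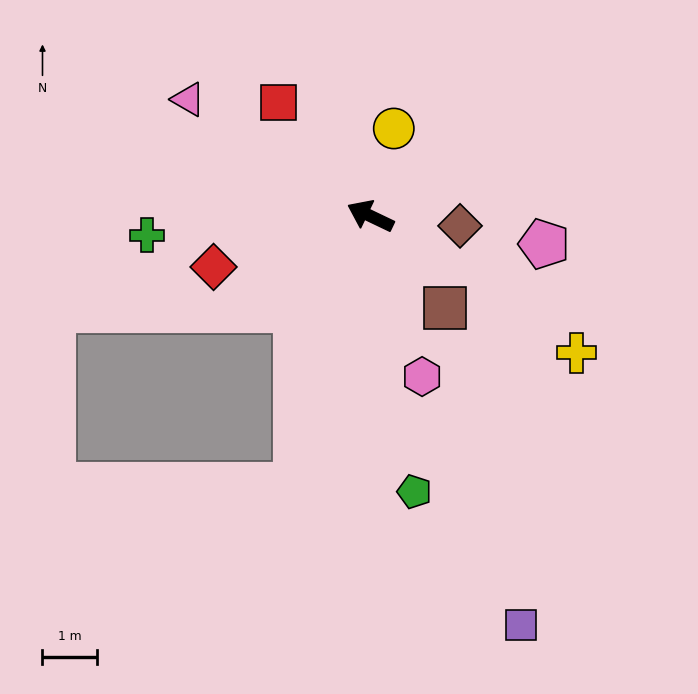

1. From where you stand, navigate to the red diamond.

turn left 44°, forward 3.0 m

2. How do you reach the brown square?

turn left 155°, forward 2.2 m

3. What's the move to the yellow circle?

turn right 79°, forward 1.7 m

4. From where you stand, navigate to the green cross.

turn left 30°, forward 4.1 m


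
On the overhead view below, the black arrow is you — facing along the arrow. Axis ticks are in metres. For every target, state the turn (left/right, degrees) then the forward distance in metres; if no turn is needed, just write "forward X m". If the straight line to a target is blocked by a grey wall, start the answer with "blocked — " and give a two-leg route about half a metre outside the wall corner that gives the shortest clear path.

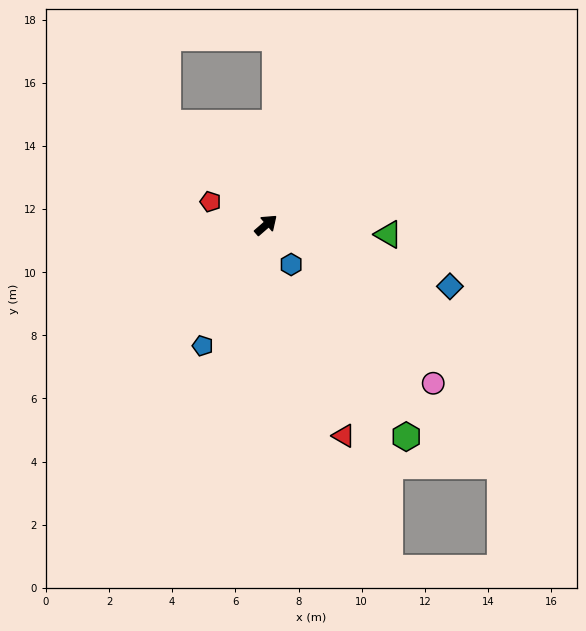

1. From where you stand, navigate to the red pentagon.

turn left 116°, forward 1.9 m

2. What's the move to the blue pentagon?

turn right 159°, forward 4.3 m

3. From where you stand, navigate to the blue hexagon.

turn right 99°, forward 1.5 m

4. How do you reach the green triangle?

turn right 45°, forward 3.9 m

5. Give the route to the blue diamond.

turn right 59°, forward 6.1 m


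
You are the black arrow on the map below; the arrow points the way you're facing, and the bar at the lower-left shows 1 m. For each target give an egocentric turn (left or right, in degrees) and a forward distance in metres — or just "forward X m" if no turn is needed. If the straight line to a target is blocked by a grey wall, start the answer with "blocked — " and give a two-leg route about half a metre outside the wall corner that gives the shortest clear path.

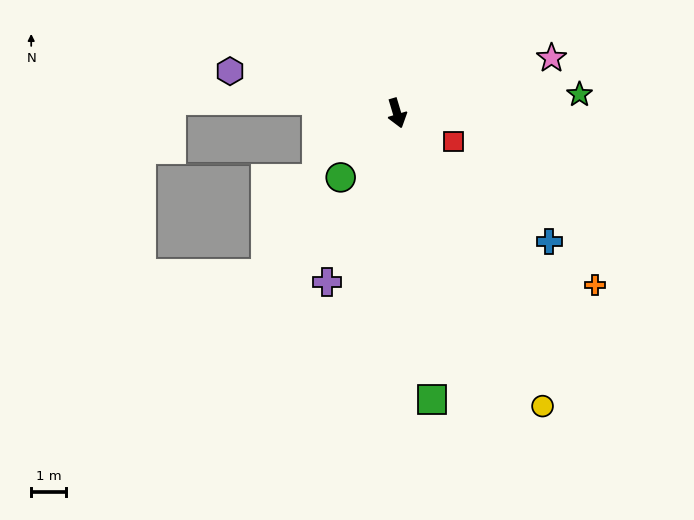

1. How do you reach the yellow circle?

turn left 10°, forward 9.5 m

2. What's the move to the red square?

turn left 47°, forward 1.9 m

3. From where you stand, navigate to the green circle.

turn right 58°, forward 2.5 m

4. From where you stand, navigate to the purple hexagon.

turn right 121°, forward 5.0 m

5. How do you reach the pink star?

turn left 93°, forward 4.8 m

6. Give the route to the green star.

turn left 79°, forward 5.3 m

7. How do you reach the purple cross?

turn right 39°, forward 5.3 m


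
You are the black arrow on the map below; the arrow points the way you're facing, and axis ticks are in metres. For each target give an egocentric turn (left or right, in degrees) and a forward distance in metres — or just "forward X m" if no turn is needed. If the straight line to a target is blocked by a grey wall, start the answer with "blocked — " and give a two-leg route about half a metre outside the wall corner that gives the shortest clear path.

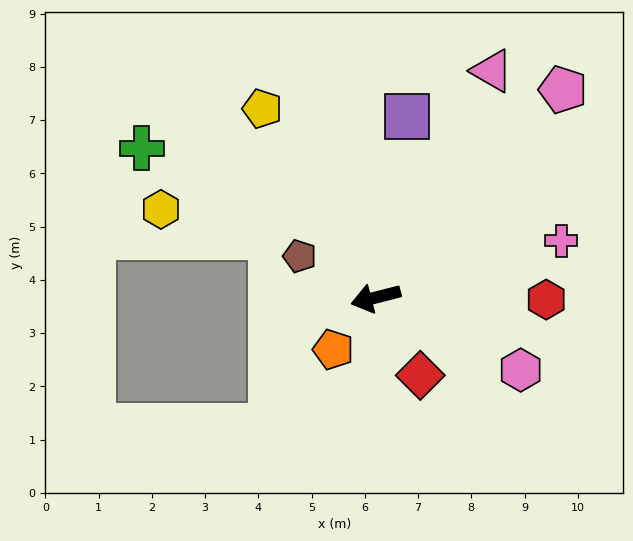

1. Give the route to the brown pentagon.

turn right 43°, forward 1.6 m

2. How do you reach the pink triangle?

turn right 131°, forward 4.8 m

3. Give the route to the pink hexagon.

turn left 139°, forward 3.0 m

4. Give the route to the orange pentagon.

turn left 36°, forward 1.3 m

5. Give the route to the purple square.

turn right 114°, forward 3.5 m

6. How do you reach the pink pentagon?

turn right 146°, forward 5.3 m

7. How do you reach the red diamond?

turn left 105°, forward 1.7 m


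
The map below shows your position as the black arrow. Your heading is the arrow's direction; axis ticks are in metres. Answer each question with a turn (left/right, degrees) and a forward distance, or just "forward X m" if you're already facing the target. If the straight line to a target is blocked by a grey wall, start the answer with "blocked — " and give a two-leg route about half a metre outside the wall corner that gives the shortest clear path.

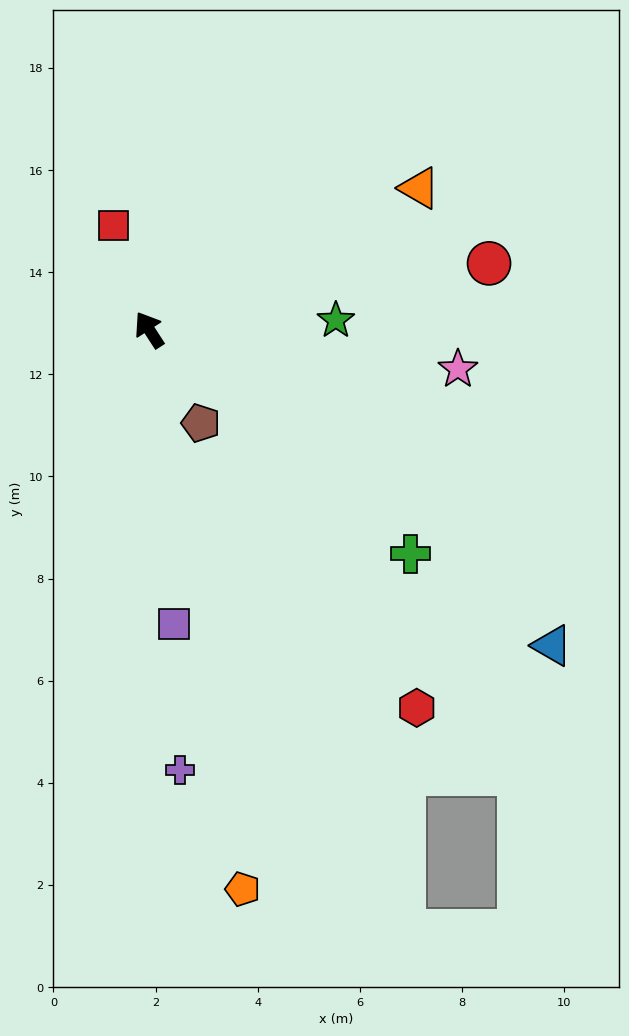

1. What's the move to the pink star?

turn right 130°, forward 6.1 m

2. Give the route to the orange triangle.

turn right 95°, forward 6.0 m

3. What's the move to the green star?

turn right 120°, forward 3.7 m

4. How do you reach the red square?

turn right 14°, forward 2.2 m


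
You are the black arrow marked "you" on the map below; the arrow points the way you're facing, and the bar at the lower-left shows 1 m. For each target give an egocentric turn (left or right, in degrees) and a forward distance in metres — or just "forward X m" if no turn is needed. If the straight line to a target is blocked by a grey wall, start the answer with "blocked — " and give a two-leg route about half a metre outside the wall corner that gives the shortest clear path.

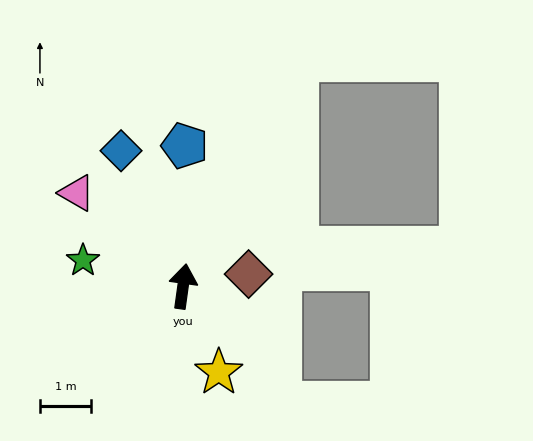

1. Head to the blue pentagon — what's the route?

turn left 7°, forward 2.7 m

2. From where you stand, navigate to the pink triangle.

turn left 57°, forward 2.7 m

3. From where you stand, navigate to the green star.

turn left 83°, forward 2.0 m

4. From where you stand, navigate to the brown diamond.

turn right 72°, forward 1.3 m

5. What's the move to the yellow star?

turn right 150°, forward 1.8 m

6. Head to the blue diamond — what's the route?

turn left 32°, forward 2.9 m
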